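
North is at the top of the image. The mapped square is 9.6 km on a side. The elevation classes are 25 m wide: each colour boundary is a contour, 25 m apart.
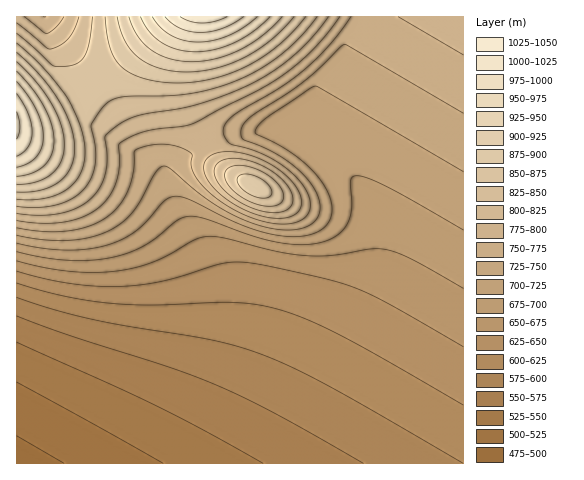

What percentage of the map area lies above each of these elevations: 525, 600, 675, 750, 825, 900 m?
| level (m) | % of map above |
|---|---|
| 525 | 97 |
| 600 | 77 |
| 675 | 54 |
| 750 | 32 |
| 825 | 18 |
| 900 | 7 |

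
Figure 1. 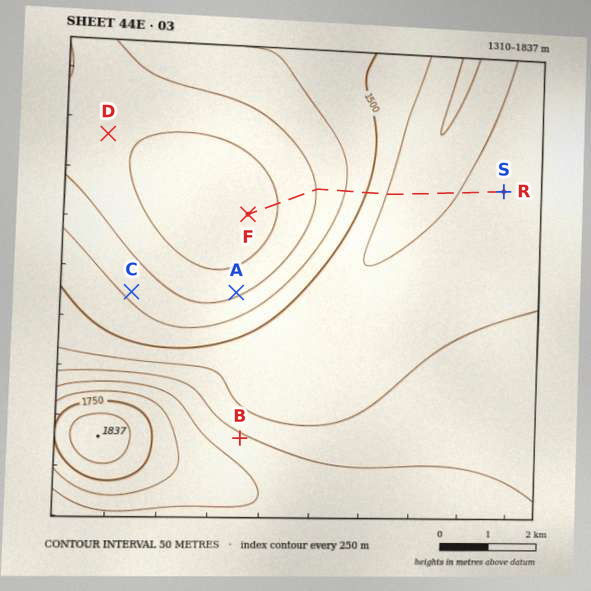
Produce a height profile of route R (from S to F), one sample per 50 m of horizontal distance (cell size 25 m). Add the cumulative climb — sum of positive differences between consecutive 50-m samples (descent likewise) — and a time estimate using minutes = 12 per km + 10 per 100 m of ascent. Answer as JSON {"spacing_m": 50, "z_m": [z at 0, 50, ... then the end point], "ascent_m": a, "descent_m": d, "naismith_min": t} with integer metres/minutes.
{"spacing_m": 50, "z_m": [1536, 1536, 1536, 1536, 1536, 1537, 1537, 1537, 1537, 1538, 1538, 1539, 1540, 1541, 1542, 1543, 1545, 1546, 1548, 1550, 1552, 1555, 1557, 1559, 1562, 1564, 1566, 1569, 1571, 1573, 1575, 1577, 1579, 1580, 1581, 1582, 1582, 1582, 1582, 1581, 1580, 1578, 1575, 1573, 1570, 1566, 1562, 1558, 1553, 1547, 1542, 1536, 1530, 1524, 1518, 1511, 1505, 1499, 1493, 1486, 1480, 1474, 1469, 1463, 1458, 1452, 1447, 1442, 1438, 1433, 1428, 1424, 1420, 1416, 1412, 1408, 1405, 1401, 1398, 1394, 1391, 1388, 1385, 1381, 1378, 1375, 1372, 1369, 1366, 1363, 1360, 1358, 1355, 1352, 1350, 1347, 1345, 1342, 1340, 1338, 1335, 1333, 1331, 1329, 1328, 1326, 1324, 1324], "ascent_m": 46, "descent_m": 259, "naismith_min": 68}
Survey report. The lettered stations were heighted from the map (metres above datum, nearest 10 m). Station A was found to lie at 1390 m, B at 1610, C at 1440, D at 1360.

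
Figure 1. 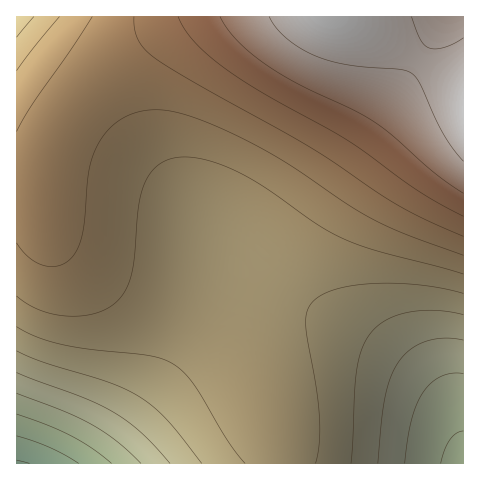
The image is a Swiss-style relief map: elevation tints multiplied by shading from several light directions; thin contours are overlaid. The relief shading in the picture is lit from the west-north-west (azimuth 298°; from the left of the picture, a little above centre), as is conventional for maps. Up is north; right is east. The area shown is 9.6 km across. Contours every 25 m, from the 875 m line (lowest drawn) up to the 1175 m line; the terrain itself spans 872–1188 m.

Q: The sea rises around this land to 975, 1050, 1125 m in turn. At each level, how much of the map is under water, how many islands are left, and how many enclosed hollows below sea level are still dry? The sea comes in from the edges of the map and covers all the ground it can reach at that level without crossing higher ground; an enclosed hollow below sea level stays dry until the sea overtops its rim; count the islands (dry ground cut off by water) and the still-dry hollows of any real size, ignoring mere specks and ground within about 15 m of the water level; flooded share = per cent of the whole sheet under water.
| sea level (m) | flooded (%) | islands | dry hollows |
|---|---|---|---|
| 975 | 9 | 0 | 0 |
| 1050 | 51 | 0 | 0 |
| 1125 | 84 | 0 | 0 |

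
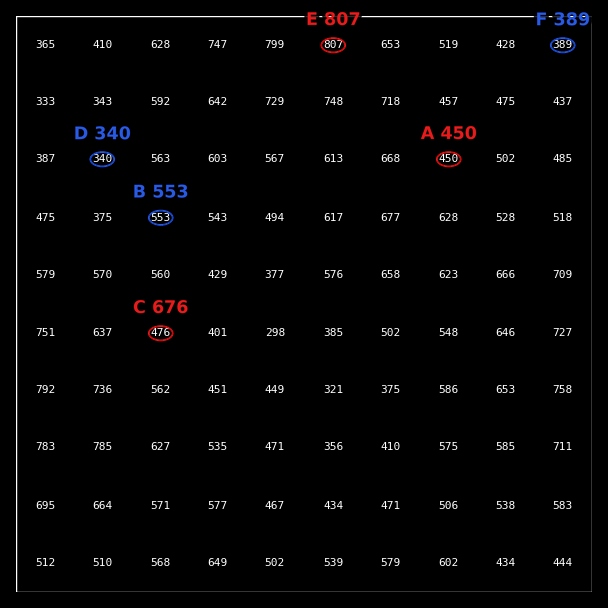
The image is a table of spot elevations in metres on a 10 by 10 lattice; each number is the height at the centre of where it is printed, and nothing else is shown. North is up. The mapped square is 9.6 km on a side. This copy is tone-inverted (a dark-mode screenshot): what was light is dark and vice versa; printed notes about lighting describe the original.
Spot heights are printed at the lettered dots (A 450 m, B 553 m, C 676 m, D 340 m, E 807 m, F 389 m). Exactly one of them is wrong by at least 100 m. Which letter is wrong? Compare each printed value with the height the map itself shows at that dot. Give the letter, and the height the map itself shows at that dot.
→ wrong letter C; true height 476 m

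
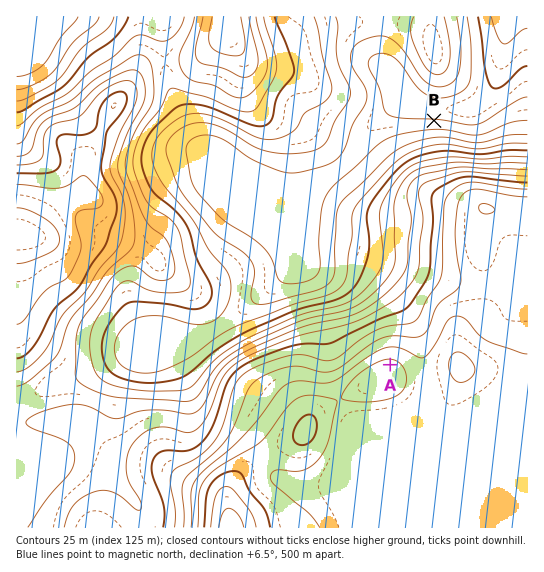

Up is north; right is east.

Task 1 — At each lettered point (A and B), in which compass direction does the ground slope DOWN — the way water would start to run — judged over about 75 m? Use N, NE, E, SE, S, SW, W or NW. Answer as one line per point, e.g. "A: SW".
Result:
A: N
B: N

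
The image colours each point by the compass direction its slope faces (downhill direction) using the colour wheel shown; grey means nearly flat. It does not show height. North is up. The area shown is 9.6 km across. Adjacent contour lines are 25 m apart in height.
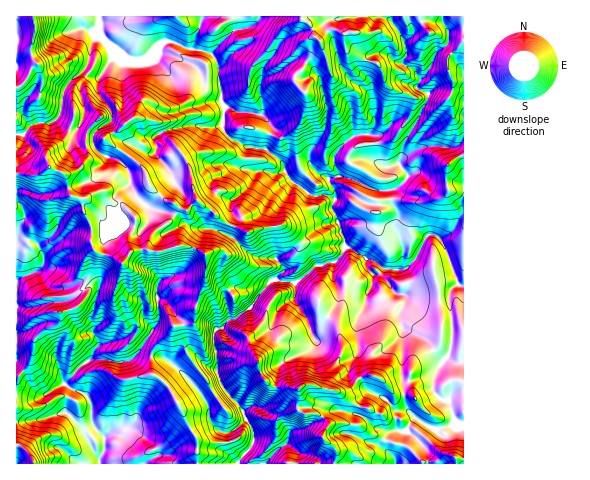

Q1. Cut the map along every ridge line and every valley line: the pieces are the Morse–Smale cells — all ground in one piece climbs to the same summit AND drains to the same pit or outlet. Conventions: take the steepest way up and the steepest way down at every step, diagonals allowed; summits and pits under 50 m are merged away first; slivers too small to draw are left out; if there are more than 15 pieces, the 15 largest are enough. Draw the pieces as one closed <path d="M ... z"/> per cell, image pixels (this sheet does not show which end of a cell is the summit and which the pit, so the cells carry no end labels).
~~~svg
<path d="M390 16l-291 0 0 15 3 8 8 7 20 14 8 2 13-4 7-6 2-6 5-4 7 0 15 7 24 4 8 15 2 34 4 6-2 21 7 9 15 9 22 3 16 14 1 7 9 12 19 13 13-2 8 4 1 3-2 8 3 4 12-5 6-5 15 8 7 1 0 16 13 22 0 7-6 10 2 2 21 0 11-11 10-20 6-4 9 5 7 14 9 30 6 3 1-187-4-4-15-5-8-2-10 5-10-5 3-10-8-10-9-4 4-9-3-13-12-20z"/><path d="M101 37l-7 2-8 29-19 16-4 11-3 18-3 6-7 4-17 1-11 11-6 1 1 38 21 1 11-9 16 8 5 20 12 6 0 8 10 20-1 14 2 4 0 4-8 9 2 20-3 9 11-2 3 3 2-3 0-17 5-19-1-9 13-31 10 15 11 3 5 0 6-7-1-14 20 5 26 15 21 3 19 8 10 11 11 7 21 3 3 3 15-7 6-7-2-7-15-16 4-5 25-13 14 10 10-3-4-5 2-8-1-3-8-4-13 2-19-13-9-12-1-7-7-8-11-7-20-2-18-11-4-7 2-21-4-6 0-13-3-5-14 0-4-11-5-7-28-13-9-1-13 8-15 0z"/><path d="M432 234l-6 4-10 20-11 11-9 1-13-2-5 6-4 1-3-2-11 9-14 2-3 21-5 13 4 36-8 13 0 9-4 10-4 3-14-4-7 0-7 5 0 20 7 4 13 0 11 10-6 14 9 7 5 7-2 12 60 0 8-19 1-13 10-14 21 12 18-4 2-4 9 3 0-139-7-3-9-30-7-14z"/><path d="M347 247l-12 15-19 4-21 17-17-3-7 1-20 27-16 11-7 1-6 9-5 0-3 4-1 8 4 10 0 20 3 11 22 28 12 24 0 7-3 7-10 10-3 6 27 0 21-20 11 9-2 11 39-1 3-11-3-6-11-8 0-4 6-8-1-5-10-7-13 0-5-2-3-7 3-18 12-2 17 4 5-13 0-9 8-13-4-36 5-13 3-21 14-2 11-9-5-8 0-7z"/><path d="M150 207l-2 1 2 10-7 10-16-3-10-15-12 27 0 13-5 19 0 17-9 33 2 15 6 10-8 15 12 0 13 3 15-2 9-9 18-30 1-21 3 0 7 5 11-3 16 3 9-21 1-30 7-4 9 0 6 5 8 1 10 7 11 4 15 0 6-4-2-4-24-4-18-17-10-5-15-5-15-1-22-14z"/><path d="M140 353l-11 8-7 1-31-3-9 6-18 20-19 10-9-2-5-5-9-16-6 5 0 44 18 0 28-8 6 1 16 17 17 33 95 0 1-26-27-49-6-8-13-7 0-18z"/><path d="M98 16l-82 1 1 118 5 0 11-11 17-1 7-4 3-6 3-18 4-11 19-16 8-29 7-3z"/><path d="M49 166l-11 9-22-1 0 29 8 10 0 7-4 5-4 18 12-3 10 5 6 17-7 10 12 15 13 2 14-3 7 3 4-10-2-20 8-9-2-8 1-14-10-20 0-8-12-6-5-20z"/><path d="M159 357l-8 0 0 17 13 7 6 8 27 49 0 25 40 1 17-23-1-11-15-27-14-13-17 13-8-12-23-24z"/><path d="M463 16l-73 1 2 5 12 20 3 13-4 9 13 9 4 5-3 7 2 5 11 3 3-3 6-2 14 4 11 6z"/><path d="M95 286l-11 2 3 5-2 6-9 9-15 4-2 9-14 8-10 10-4 21-8 12 8 16 5 5 9 2 19-10 18-20 9-5 7-13 1-3-6-10 0-9-2-4 8-31z"/><path d="M197 305l-1 1-1 15-6 3-15 1-5 10-15 13-3 8 11 2 14 9 23 24 8 12 18-14-8-18 0-20-4-10 4-12 0-10-6-9z"/><path d="M36 272l-20 9 0 84 6 7 9-12 4-21 10-10 12-6 4-11 15-4 11-14-3-5-8-3-14 3-13-2z"/><path d="M66 413l-25 7-25 3 1 41 83-1-19-36z"/><path d="M312 207l-14 6-15 11 15 17 2 7-6 7-14 8 3 9-7 7 3 2 16 2 21-17 19-4 9-11 1-9-9-27-10 2z"/>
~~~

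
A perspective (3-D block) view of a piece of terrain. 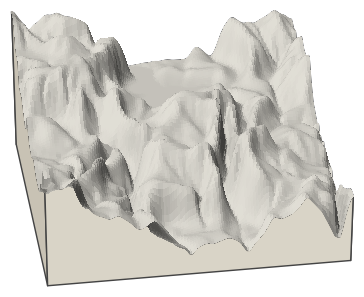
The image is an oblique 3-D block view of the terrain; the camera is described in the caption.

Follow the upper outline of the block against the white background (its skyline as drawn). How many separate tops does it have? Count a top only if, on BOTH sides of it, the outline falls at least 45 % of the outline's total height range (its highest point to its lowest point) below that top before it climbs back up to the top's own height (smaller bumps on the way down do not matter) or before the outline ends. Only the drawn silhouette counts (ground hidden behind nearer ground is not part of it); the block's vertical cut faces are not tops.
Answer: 0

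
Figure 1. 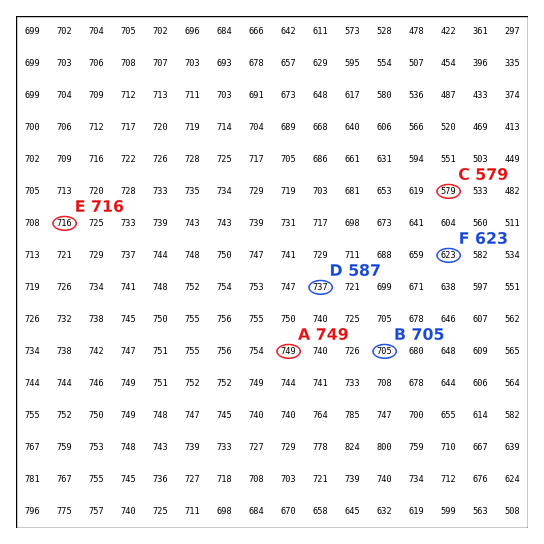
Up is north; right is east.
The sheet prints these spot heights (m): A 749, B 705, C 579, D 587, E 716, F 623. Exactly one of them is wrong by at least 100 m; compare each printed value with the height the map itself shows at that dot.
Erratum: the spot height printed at D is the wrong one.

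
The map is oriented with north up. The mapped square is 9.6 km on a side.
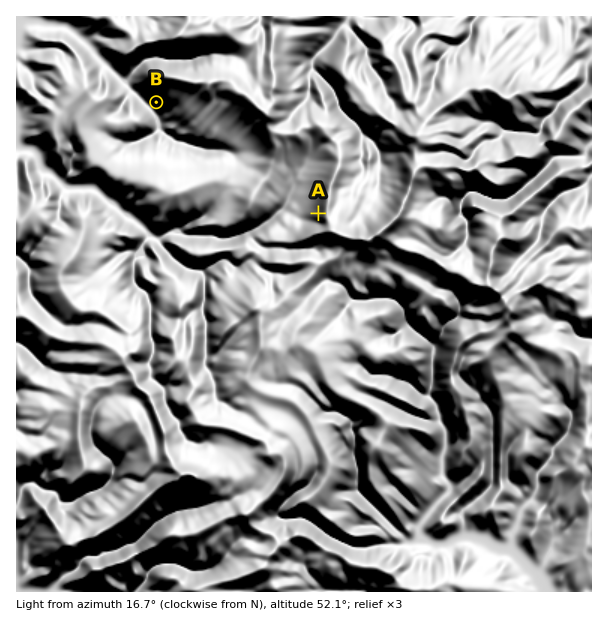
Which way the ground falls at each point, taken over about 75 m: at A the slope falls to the W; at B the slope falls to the SW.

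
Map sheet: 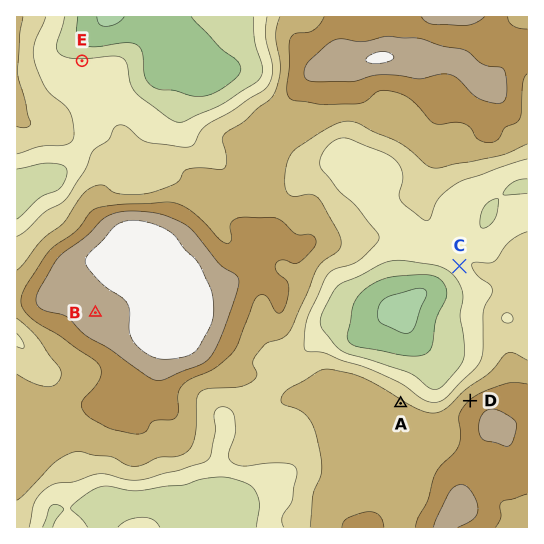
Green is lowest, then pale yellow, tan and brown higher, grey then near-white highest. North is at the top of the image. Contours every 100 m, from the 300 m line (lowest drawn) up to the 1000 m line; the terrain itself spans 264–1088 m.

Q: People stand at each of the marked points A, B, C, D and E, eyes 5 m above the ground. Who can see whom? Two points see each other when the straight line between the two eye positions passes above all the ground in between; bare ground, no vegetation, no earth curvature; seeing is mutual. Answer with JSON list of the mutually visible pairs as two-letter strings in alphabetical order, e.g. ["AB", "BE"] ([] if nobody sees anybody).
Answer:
["AC", "AD", "CD"]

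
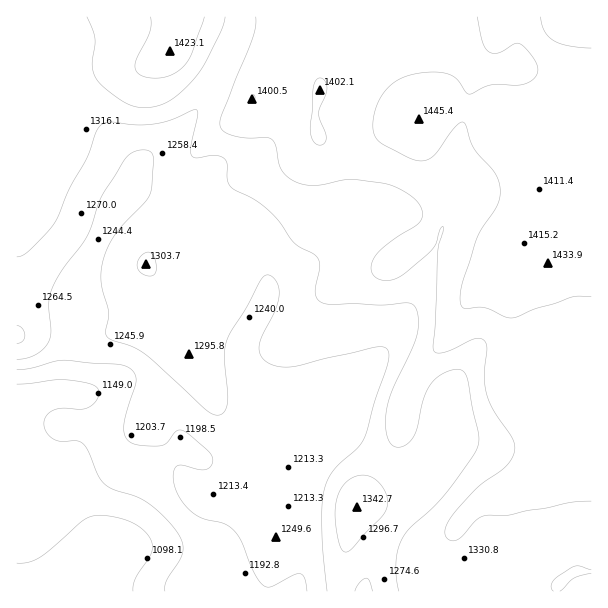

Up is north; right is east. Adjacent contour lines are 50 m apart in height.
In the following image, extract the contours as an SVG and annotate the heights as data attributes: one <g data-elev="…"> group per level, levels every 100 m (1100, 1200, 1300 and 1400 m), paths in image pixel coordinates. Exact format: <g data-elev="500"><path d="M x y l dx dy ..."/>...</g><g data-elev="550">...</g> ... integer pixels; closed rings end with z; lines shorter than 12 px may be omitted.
<g data-elev="1100"><path d="M17 563l12-1 12-5 39-34 8-5 13-3 18 3 12 4 10 6 8 8 3 7-1 11-15 24-3 13"/></g><g data-elev="1200"><path d="M17 370l13-2 33-8 56 4 12 5 4 5 1 7-12 42 0 9 3 8 10 5 21 1 9-3 7-10 5-3 4 1 8 5 18 16 3 4 1 5-3 6-5 3-23-5-6 2-3 7 1 9 4 11 5 9 8 8 7 5 26 7 10 8 8 11 13 33 9 11 8 1 22-12 6-1 5 5 2 12"/></g><g data-elev="1300"><path d="M343 551l4 1 4-3 30-32 6-8 1-9-4-10-7-10-8-4-9-1-9 3-7 7-6 10-3 12 0 15 4 20z"/><path d="M17 343l6-2 2-6-2-6-6-3"/><path d="M144 275l8 1 3-2 1-4-1-12-3-4-3-2-7 3-5 8 1 7z"/><path d="M17 257l6-2 6-4 25-28 16-35 17-30 9-26 5-7 9-3 27 3 19-1 14-4 22-10 5 0 1 6-7 31 1 9 5 2 18-3 9 3 3 6 0 16 4 7 21 11 11 8 16 15 15 22 23 14 2 4 1 6-5 24 3 9 5 3 9 2 22-1 29 1 25-2 5 1 3 4 2 13-1 15-25 54-5 20-1 21 2 9 4 5 4 2 6 0 6-4 5-5 4-10 8-33 4-9 6-7 11-7 10-3 7 2 4 6 12 57-1 12-6 12-26 35-14 15-22 20-8 10-4 11-2 12 0 16 3 14"/></g><g data-elev="1400"><path d="M316 144l7 1 3-7-7-25 7-18 1-9-3-6-4-2-4 2-2 6-4 40 2 12z"/><path d="M250 102l2 2 2-2 1-4-1-3-3 3z"/><path d="M151 17l-1 15-13 25-2 9 2 6 4 3 14 3 9-1 9-3 7-5 6-6 6-10 12-36"/><path d="M477 17l5 23 5 10 4 3 6 0 18-9 6 0 9 9 7 12 1 7-4 6-6 5-7 2-32 0-19 9-5-2-9-14-9-4-19-2-23 5-15 8-10 14-7 20 0 9 2 7 4 6 6 5 26 13 12 2 11-5 21-29 6-5 3 0 10 27 22 27 4 12-1 12-4 10-15 21-4 11-15 48-1 12 3 6 22 0 19 9 8 1 60-21 19 0"/></g>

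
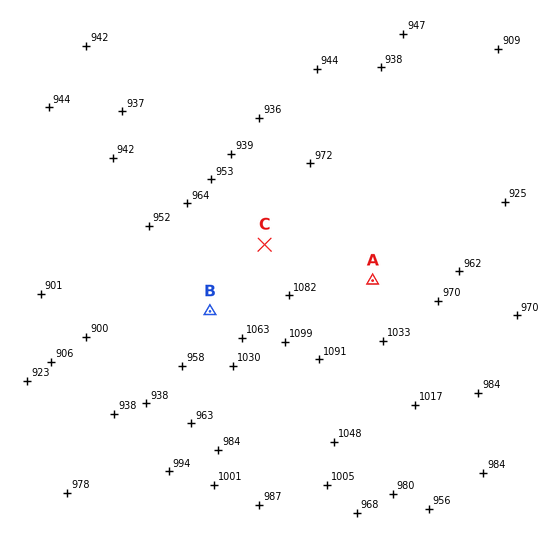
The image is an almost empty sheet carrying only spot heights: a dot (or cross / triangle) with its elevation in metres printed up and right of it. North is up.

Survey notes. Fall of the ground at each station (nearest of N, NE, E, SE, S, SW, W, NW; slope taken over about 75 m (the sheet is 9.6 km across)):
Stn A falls NE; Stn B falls W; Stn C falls N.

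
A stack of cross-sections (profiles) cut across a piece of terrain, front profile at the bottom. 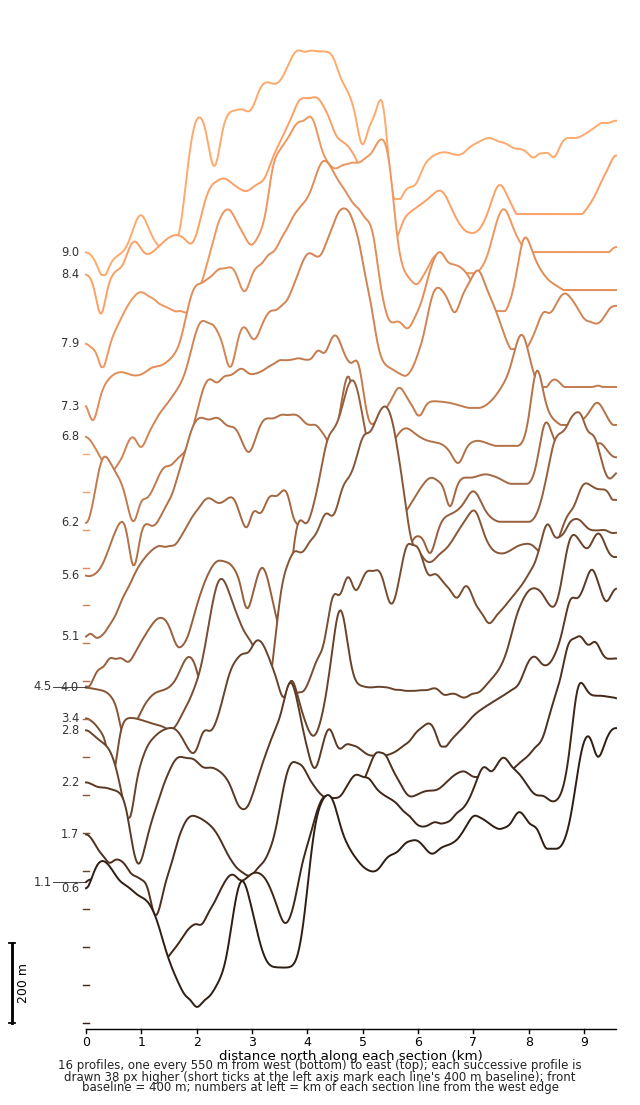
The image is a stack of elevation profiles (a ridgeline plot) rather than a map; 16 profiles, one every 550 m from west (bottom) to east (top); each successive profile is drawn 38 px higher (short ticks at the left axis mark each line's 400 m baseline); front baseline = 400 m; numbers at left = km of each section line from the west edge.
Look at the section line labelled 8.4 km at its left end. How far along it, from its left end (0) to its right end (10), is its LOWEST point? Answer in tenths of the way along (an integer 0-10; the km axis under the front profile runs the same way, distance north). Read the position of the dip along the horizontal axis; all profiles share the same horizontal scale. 0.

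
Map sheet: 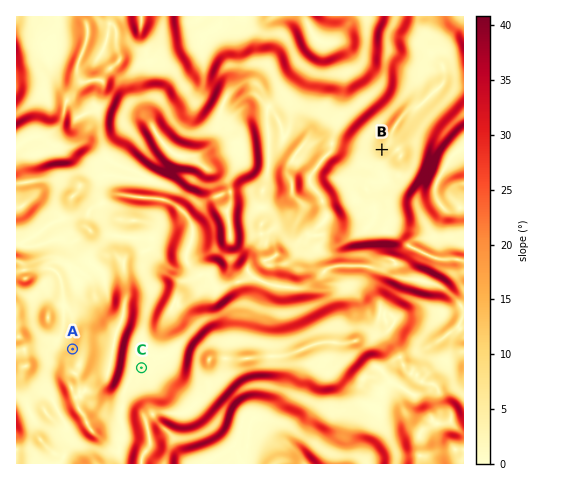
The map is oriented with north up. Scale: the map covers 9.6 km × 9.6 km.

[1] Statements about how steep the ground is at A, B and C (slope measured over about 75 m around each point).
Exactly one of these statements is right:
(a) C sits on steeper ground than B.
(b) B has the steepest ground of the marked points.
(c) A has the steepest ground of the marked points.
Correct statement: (c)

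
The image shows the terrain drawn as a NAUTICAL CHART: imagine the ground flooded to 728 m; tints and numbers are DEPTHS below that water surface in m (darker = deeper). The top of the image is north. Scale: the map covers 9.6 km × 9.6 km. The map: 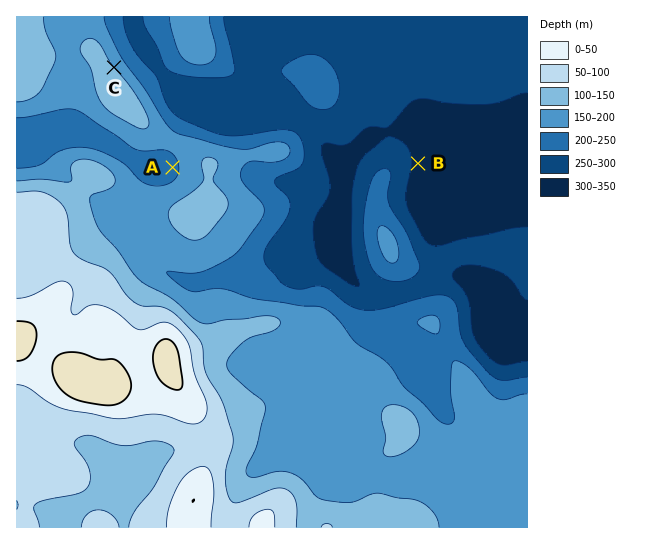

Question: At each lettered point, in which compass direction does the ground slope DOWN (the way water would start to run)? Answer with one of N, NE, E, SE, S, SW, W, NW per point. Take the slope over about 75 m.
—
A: W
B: E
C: NE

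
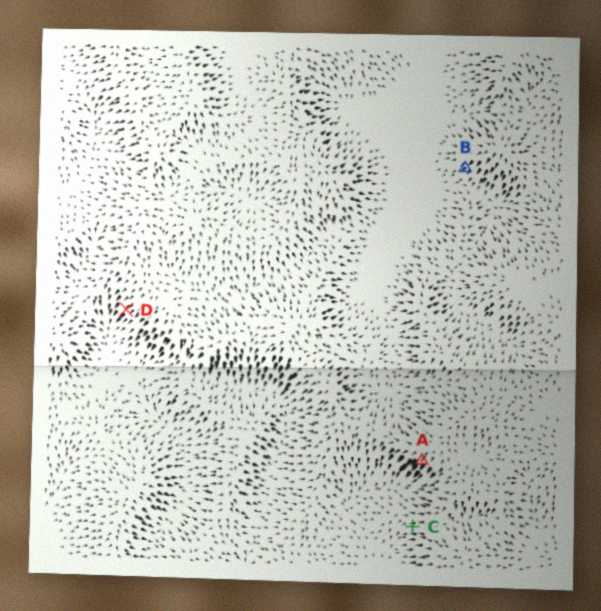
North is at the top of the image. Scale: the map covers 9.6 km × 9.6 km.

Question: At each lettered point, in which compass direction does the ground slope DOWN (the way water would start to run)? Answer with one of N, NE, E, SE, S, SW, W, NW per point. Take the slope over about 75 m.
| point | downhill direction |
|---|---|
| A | SW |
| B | SW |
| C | W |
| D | SW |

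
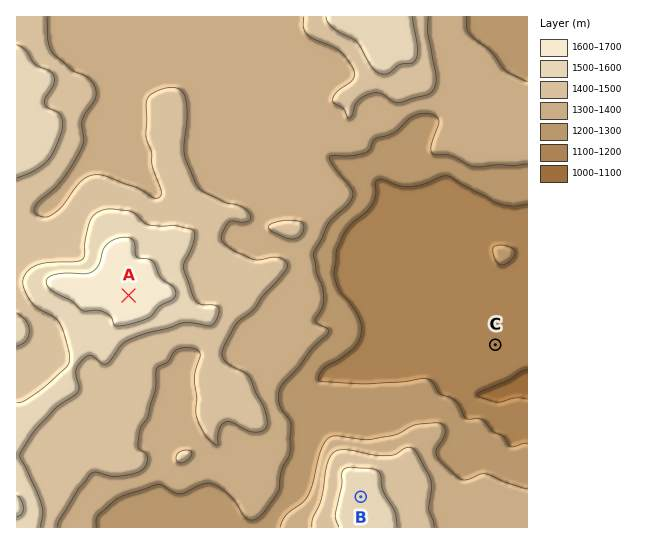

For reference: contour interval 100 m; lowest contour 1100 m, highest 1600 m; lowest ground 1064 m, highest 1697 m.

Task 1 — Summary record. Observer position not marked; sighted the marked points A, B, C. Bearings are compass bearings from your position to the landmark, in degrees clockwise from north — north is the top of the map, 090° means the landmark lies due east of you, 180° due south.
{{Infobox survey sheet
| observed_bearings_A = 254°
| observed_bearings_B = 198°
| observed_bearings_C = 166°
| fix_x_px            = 458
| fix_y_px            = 200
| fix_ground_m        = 1190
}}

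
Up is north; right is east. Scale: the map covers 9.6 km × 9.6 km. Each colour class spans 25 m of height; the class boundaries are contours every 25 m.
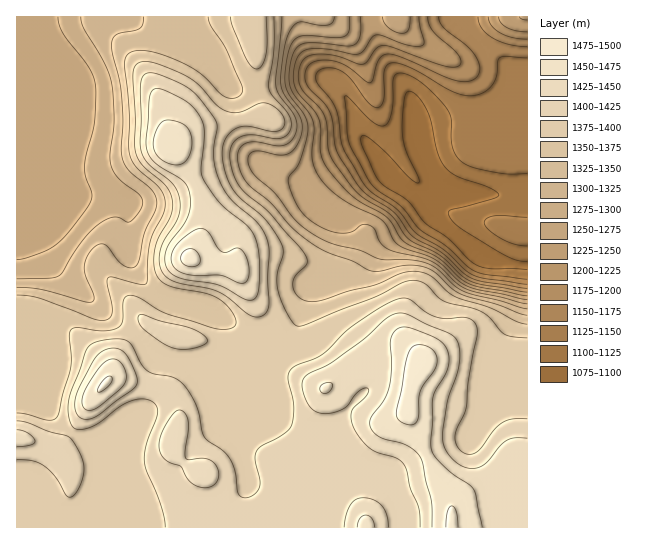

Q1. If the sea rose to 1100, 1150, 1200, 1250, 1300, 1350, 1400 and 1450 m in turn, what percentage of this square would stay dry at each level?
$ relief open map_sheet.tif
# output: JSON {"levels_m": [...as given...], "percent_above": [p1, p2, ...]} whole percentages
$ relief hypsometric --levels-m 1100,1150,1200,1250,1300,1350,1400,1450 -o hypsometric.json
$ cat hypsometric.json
{"levels_m": [1100, 1150, 1200, 1250, 1300, 1350, 1400, 1450], "percent_above": [97, 88, 84, 81, 68, 58, 31, 6]}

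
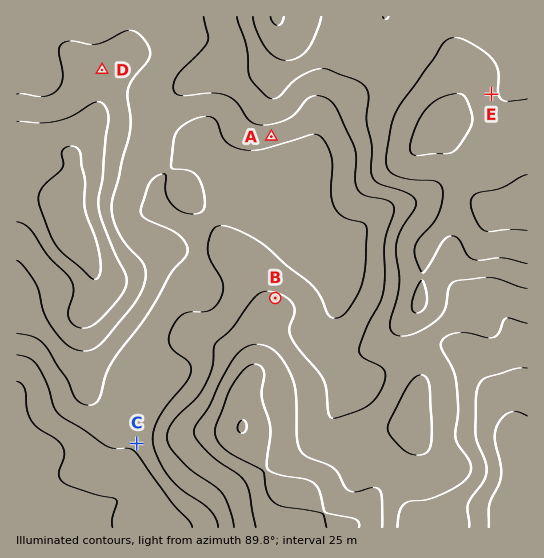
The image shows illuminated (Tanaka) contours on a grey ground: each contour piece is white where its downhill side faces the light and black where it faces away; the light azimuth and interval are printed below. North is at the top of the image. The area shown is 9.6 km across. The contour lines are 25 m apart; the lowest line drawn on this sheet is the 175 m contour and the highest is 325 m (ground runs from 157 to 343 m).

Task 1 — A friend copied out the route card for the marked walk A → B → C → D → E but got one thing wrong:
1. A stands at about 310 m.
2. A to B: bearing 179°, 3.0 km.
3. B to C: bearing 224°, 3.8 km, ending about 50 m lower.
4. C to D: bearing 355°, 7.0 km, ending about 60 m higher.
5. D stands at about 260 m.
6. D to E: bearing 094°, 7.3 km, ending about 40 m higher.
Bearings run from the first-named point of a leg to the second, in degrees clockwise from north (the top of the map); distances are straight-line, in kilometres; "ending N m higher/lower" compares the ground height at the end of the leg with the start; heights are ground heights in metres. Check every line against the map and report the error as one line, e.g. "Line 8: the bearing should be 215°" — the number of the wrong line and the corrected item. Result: Line 1: the height should be about 230 m.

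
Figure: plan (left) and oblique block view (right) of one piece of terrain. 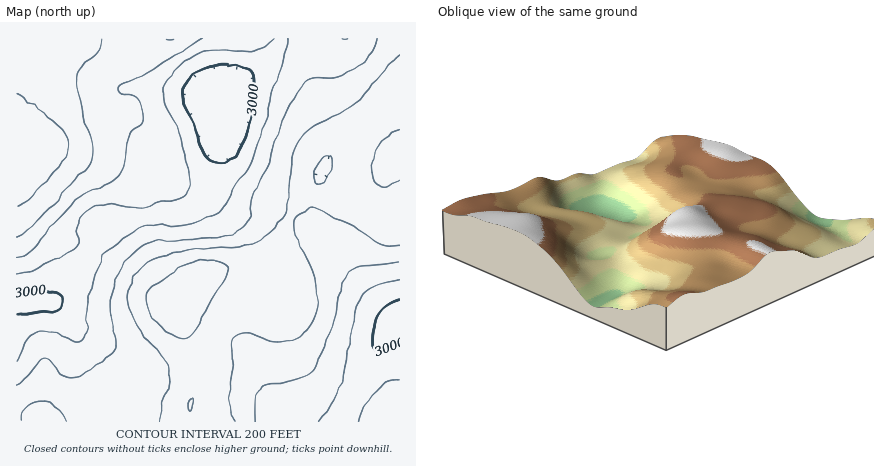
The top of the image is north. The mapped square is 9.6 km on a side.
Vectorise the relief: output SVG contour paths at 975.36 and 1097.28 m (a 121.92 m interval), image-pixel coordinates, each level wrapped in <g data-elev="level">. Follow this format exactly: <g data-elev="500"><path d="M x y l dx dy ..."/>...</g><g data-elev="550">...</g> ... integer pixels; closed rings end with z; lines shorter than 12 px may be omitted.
<g data-elev="975.36"><path d="M319 422l9-14 14-26 13-66 6-18 5-6 8-5 26-8"/><path d="M400 378l-12 4-12 9-12 17-5 14"/><path d="M16 274l20-5 41-21 2-5-3-13 2-8 6-8 8-7 18-3 32 4 38-9 6-3 4-8-1-14-10-42-15-30 0-12 3-8 15-18 18-11 14-3 28 2 10-1 12-5 10-8"/><path d="M287 38l0 8-4 18-11 30-6 26-12 36-6 12-13 20-11 20-9 6-29 11-10 1-24-1-10 2-10 5-20 14-9 10-11 30-6 24 1 22-3 6-4 4-4 0-24-10-8-1-6 1-10 6-12 23"/></g><g data-elev="1097.28"><path d="M67 422l-5-8-6-7-8-4-6-2-10 2-7 5-3 6 0 8"/><path d="M234 422l-4-24 4-34-2-20 2-6 4-4 8-1 26 8 10 0 10-2 8-3 6-5 6-7 4-10 2-12-1-14-9-26-13-28-1-12 2-6 12-7 8-1 40 21 22 14 8 2 14 1"/><path d="M16 238l8-6 29-26 17-22 16-16 5-6 2-10-1-10-9-28-6-28 0-8 3-9 18-19 4-12"/><path d="M318 185l-3-1-1-4 2-12 6-9 8-3 3 6-2 8-7 11z"/><path d="M400 57l-10 5-36 43-14 8-26 13-14 13-5 7-2 10-7 56-6 8-13 14-11 8-14 4-46 4-34 6-16 8-13 14-4 8-1 8 1 10 3 12 10 17 22 23 5 12 0 10-9 44"/></g>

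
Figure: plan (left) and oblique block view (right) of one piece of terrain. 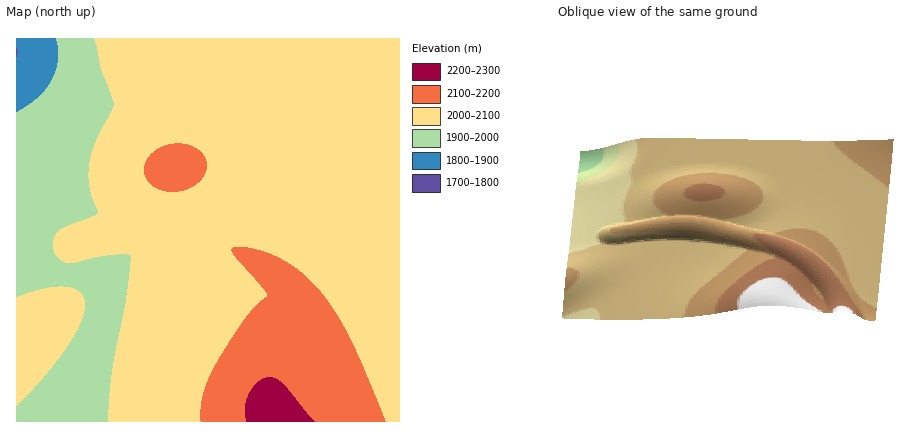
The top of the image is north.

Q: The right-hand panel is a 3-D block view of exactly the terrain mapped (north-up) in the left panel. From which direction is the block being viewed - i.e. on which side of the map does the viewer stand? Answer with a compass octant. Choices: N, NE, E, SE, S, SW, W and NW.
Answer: S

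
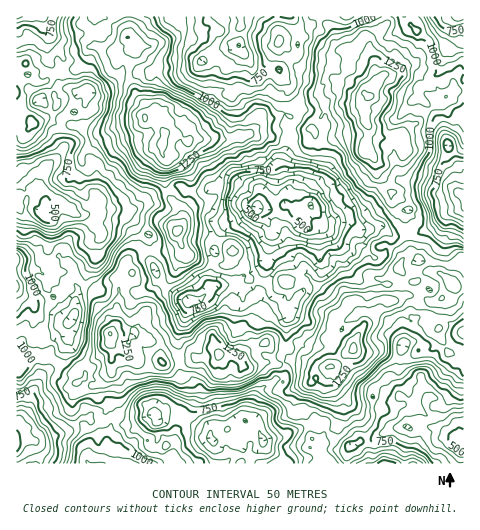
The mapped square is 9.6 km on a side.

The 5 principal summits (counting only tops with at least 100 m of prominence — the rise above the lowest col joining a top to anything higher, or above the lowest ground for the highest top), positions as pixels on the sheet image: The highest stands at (162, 143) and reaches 1478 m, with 1061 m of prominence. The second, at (369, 97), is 1413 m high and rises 451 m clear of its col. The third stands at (354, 349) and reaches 1369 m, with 348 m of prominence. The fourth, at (110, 334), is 1356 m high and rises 307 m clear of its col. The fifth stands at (218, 355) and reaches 1319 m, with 198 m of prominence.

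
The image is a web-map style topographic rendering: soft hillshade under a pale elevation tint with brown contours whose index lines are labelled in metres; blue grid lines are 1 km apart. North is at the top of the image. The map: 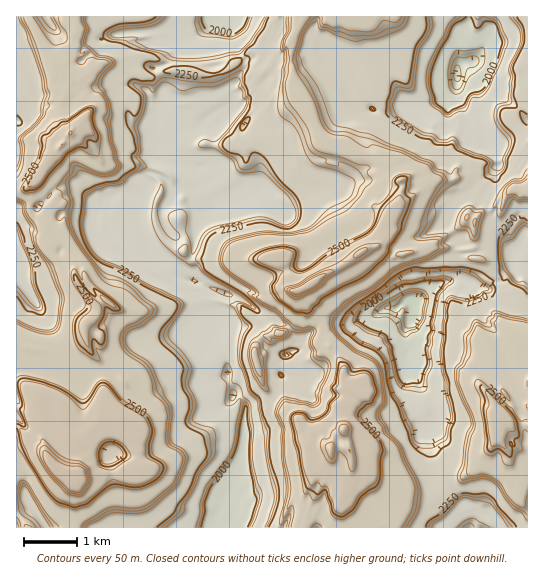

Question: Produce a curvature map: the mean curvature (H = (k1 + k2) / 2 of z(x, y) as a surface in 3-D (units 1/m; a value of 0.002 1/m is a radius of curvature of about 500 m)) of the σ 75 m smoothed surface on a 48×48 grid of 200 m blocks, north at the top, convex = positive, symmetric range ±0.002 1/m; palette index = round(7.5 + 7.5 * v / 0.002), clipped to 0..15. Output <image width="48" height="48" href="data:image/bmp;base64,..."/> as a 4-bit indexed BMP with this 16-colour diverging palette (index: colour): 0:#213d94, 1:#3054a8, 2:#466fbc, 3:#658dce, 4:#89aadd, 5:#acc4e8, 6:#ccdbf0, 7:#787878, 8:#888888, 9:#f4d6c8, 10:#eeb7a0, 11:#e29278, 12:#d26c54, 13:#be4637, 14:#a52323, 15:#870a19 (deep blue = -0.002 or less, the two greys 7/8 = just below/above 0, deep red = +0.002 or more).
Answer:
<image width="48" height="48" href="data:image/bmp;base64,Qk32BAAAAAAAAHYAAAAoAAAAMAAAADAAAAABAAQAAAAAAIAEAAATCwAAEwsAABAAAAAAAAAAlD0hAKhUMAC8b0YAzo1lAN2qiQDoxKwA8NvMAHh4eACIiIgAyNb0AKC37gB4kuIAVGzSADdGvgAjI6UAGQqHANoJmXM1ZpxUtFdzpqW6hlV4irSSa2qklaBqRWt1d0bHmFd0hZuYV/dHiMd9ZYc4eSGWmqR6q8VpVzd1NluWKM0leKlJwiRXzwZqj7pCRVp5eCZ1ZmiJeZq2V6tImZpXzHWI3Oa73ce1pnNzlYhtqYeeR8hXeZNbiVWP3beLuN+JhZVDtYpsdmp9SMN4ZfyndynuQ1gAipWObXwytnprXDxsSmaZgrhVpGnlR4oAm1WWbHmAqFmZf3ptnGdopLbbpKl2eIqrqqckrHiwl1jJZ5ecdZIydpXLgXmIh3iIi8hXdmiwiDfrpvqmZbR1aTbJ1EuHiIiIvWqIM3jAepv1SngGCmV2KUfcoIuIq3ucc21ppYiwWo6EOrqJejeGR6bqQ5usxAz2J6dLZYgGmkUgdbi/lHqVd7jkY/2lNVeziMR6J4lVy2d1Wdm9hCOUa5xGdVM1d3VXirOMV4NF+FeGBfjclBKVnaZ3dnd4h1d4vGasV4dJ9XiFVeWMpFU2tbiHd4iIdahac1m2V3c69FBl6ZqJk2V405mHh4q6dviZBYk0d3c5yIY127dHpJhXxLqHiNpViNhpQ2kld3c1efhyujOGWUhXxn95m0RRqOwlvGiTd3cqoweIiDIErDB4yFVvqZVEtV5+fffpZ3adFGjMOpYSAWFo3KhlNZCElY3mqmu2aIUAu5unc4qGRgA52EqoiyPDqMhqyHQ2hiFnpt3/mXa8hVVAdjBLuzeGrZlpgyZ3U5msgGhb+puIxldkIye7U0ZaiLl2JYhlW5vHaaoCm7ipeoaauqu4JyecesMUeHZcfF2m399SSq7apv7GaKumR0nojVF3iGetOYjrdol3U1rcwlnvZmalNWm4ySWIh2tnRcl3q6m8p0JavEYXdIiJcGioxiaId3l7ZUVomUBTrJc1zFlzWvlZk12Il0aIh4eLZ3ZUREFoSKp0zIaFV/tbZklZ6UR3h3pYd3d3d3OZZUimftajVWRdM7pHpXIkZ1tnd4d3dje4d1OoOJWoRndZ/o/Ecnh5NGiIh3h1U4yHdlNYavWfqHiGmHj3dEv8qHiHd3ZqVsh2VXV5dXnXWXsygmXOZJrImFd3d1JteZd2iIqomspkas5y1GaL1nmzp1d3eX3JiYdZyqqbyVN62TNClqusrKySt1eIeVu4iIdKq8uHNHu1ZVdydzeI3NiEo2iHd2K4iHVrtVVVe7U1Z3dYyGKGOfaEeEd3h3VLl2abpFd3pjWLnJdftIVqY4q0nUeIiIc0t2m8dXd2slemBLlaiXY7h3tlrDVmZWdGt1yrVneItDfCdZqiinZciJcncXRHZnQbl03JV3eIl9iTkIGmioR7iJs1i8rM3dxIlz21Z3eIidaDkKdpinO5h472eVmrupv3iD10d3eIeLeTkUVJrHTZiZVXrMpDNEZrpz1ld3d3eKh3Z3VXXGjYe0OJlCRnibqFyE+jdUVEVotLN5hTaE2xbKZQATV3plMnfDjhRYu7dVq4c2coV58xy0SrzLZHs0ZDenfmbamanXa0tCk4WQ=="/>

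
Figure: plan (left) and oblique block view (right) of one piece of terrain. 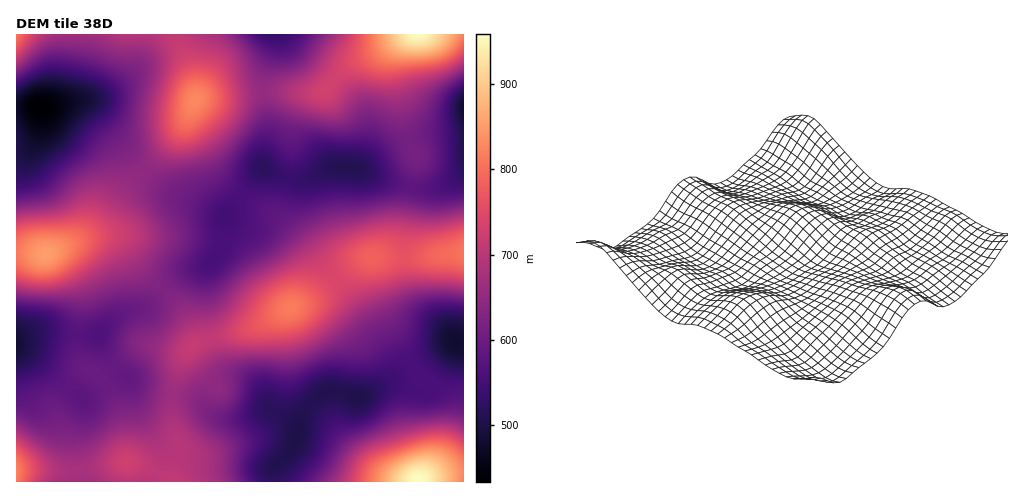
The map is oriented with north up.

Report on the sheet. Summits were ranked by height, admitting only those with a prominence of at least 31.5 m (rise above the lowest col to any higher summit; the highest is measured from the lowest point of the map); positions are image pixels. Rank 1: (46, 254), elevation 852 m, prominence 206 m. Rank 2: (195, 100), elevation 829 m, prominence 174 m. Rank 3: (291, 308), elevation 816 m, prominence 151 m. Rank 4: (126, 462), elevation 728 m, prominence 50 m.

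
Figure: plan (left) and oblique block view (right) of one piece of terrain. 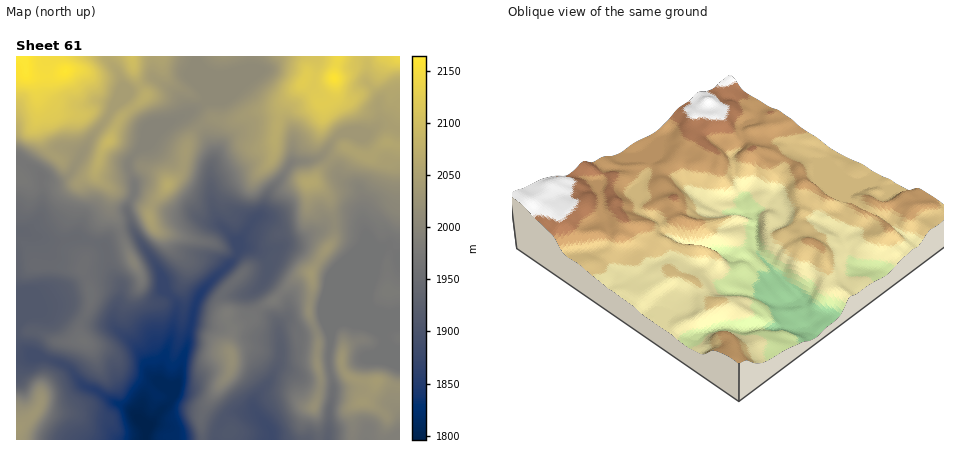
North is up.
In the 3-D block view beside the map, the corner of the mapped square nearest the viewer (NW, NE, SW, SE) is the SW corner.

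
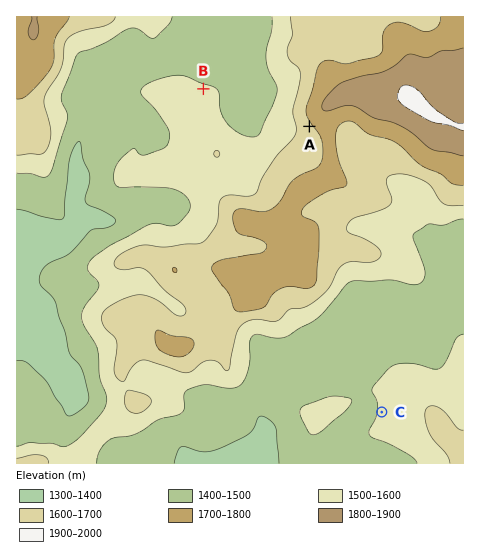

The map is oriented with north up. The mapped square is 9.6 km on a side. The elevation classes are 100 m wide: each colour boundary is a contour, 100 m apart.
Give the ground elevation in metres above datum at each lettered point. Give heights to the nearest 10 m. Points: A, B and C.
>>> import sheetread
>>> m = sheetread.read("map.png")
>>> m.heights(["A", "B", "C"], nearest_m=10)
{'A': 1680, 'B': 1510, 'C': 1510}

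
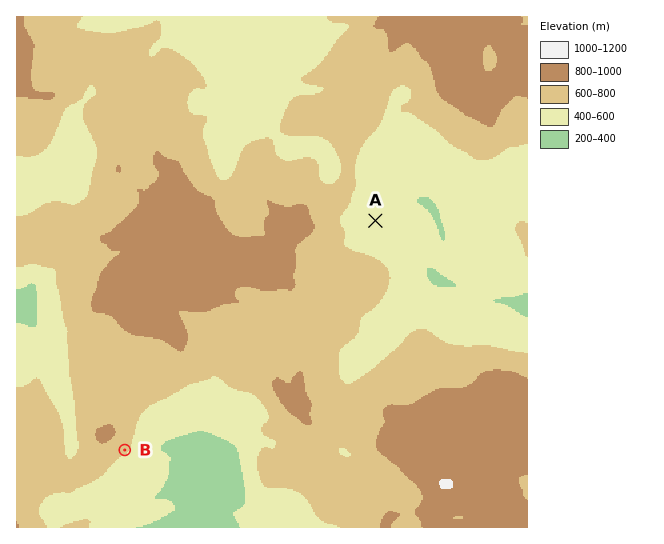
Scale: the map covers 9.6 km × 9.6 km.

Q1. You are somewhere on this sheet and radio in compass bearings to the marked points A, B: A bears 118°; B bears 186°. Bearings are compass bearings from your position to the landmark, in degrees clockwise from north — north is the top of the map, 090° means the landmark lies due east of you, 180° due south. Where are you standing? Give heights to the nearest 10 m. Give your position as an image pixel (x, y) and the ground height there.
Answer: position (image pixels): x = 161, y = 107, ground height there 700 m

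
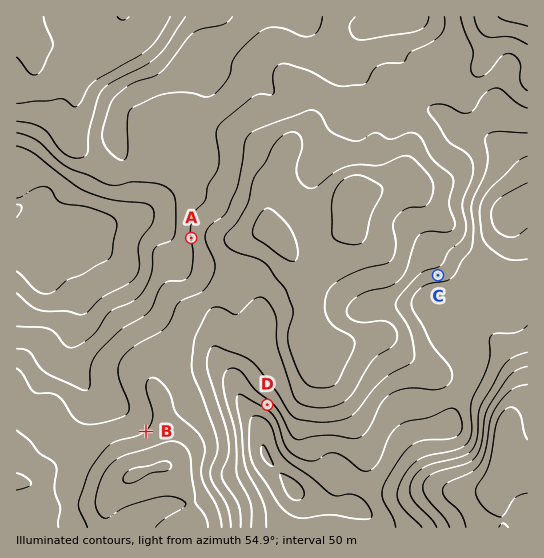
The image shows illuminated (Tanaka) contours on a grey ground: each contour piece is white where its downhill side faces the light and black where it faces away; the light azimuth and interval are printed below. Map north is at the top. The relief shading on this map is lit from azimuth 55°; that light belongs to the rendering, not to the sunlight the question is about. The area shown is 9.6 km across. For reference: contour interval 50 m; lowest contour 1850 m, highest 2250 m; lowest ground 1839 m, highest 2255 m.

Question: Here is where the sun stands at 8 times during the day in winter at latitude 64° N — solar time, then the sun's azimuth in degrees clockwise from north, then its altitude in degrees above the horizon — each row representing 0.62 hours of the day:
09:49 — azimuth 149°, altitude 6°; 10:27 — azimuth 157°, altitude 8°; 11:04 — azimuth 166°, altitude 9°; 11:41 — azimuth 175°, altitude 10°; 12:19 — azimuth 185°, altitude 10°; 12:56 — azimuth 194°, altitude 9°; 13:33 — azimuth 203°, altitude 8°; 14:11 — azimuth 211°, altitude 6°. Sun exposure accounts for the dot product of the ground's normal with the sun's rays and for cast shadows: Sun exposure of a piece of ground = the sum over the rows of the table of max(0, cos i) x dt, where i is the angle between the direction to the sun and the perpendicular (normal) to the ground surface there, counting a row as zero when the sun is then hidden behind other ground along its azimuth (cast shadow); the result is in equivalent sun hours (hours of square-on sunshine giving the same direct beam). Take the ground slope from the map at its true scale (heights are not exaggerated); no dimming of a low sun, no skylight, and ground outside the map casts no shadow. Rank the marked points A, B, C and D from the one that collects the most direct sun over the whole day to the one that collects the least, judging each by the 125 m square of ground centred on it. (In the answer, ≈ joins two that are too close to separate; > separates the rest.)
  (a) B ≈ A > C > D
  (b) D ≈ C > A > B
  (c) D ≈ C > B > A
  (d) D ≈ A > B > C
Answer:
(b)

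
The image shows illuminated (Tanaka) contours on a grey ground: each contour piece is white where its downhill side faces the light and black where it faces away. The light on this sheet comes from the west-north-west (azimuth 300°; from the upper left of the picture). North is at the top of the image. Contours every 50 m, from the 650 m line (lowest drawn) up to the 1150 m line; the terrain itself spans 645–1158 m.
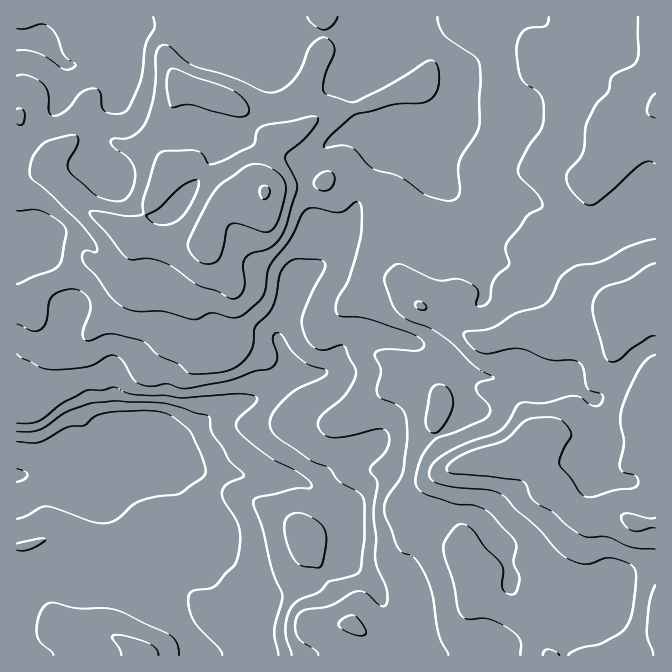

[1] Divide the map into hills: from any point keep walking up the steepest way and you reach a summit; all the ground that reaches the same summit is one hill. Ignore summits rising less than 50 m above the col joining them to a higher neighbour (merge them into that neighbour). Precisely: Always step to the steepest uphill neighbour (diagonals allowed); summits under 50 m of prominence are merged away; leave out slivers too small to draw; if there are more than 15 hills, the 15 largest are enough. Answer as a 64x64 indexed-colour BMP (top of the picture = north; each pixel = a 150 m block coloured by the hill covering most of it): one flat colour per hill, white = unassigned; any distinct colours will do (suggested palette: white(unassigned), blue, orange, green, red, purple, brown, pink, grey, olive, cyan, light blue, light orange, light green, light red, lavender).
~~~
<image width="64" height="64" href="data:image/bmp;base64,Qk12CAAAAAAAAHYAAAAoAAAAQAAAAEAAAAABAAQAAAAAAAAIAAATCwAAEwsAABAAAAAAAAAA////ALR3HwAOf/8ALKAsACgn1gC9Z5QAS1aMAMJ34wB/f38AIr28AM++FwDox64AeLv/AIrfmACWmP8A1bDFAERERERERERERBERERERERERERERERERERERERERERERRERERERERERBERERERERERERERERERERERERERERERFEREREREREREEREREREREREREREREREREREREREREREUREREREREREERERERERERERERERERERERERERERERERRERERERERBERERERERERERERERERERERERERERERERFERERERERBEREREREREREREREREREREREREREREREREURERERERBERERERERERERERERERERERERERERERERERREREERERERERERERERERERERERERERERERERERERERERERERERERERERERERERERERERERERERERERERERERERERERERERERERERERERERERERERERERERERERERERERERERERERERERERERERERERERERERERERERERERERERERERERERERERERERERERERERERERERERERERERERERERERERERERERERERERERERERERERERERERERERERERERERERERERERERERERERERERERERERERERERERERERERERERERERERERERERERERERERERERERERERERERERERERERERERERERERERERERERERERERERERERERERERERERERERERERERERERERERERERERERERERERERERERERERERERERERERERERERERERERERERERERERERERERERERERERESIRERERERERERERERERERERERERERERERERERERERESIiIiEREREREREREREREREREREREREREREREREREREREiIiIhERERERERERERERERERERERERERERERERERERESIiIiIRERERERERERERERERERERERERERERERERERERIiIiIhEREREREREREREREREREREREREREREREREREREiIiIiIRERERERERERERERERERERERERERERERERERESIiIiIhERERERERERERERERERERERERERERERERERESIiIiIiERERERERERERERERERERERERERERERERERERIiIiIiIRERERERERERERERERERERERERERERERERIiIiIiIiIiEREREREREREREREREREREREREREREREREiIiIiIiIiIRERERERERERERERERERERERERERERERERIiIiIiIiIiERERERERERERERERERERERERERERERERESIiIiIiIiIhEREREREREREREREREREREREREREREREREiIiIiIiIiIRERERERERERERERERERERERERERERERERIiIiIiIiIiEREiEREREREREREREREREREREREREREREiIiIiIiIiIiIiIhERERERERERERERERERERERERERESIiIiIiIiIiIiIiEREREREREREREREREREREREREREREiIiIiIiIiIiIiIRERERERERERERERERERERERERERESIiIiIiIiIiIiIiERERERERERERERERERERERERERERIiIiIiIiIiIiIiIRERERERERERERERERERERERERERESIiIiIiIiIiIiIiIREREREREREREREREREREREREREREiIiIiIiIiIiIiIiERERERERERERERERERERERERERESIiIiIiIiIiIiIiIhEREREREREREREREREREREiERESIiIiIiIiIiIiIiIiERERERERERERERERERERESIiIiIiIiIiIiIiIiIiIiIhERERERERERERERETMRERIiIiIiIiIiIiIiIiIiIiIiEREREREREREREREzMzMzMiIiIiIiIiIiIiIiIiIiIiIhERERERERERERMzMzMzMyIiIiIiIiIiIiIiIiIiIiIiERERERETMzETMzMzMzMzIiIiIiIiIiIiIiIiIiIiIiIhERERETMzMzMzMzMzMzMiIiIiIiIiIiIiIiIiIiIiIiEREREzMzMzMzMzMzMzMyIiIiIiIiIiIiIiIiIiIiIiIhEREzMzMzMzMzMzMzMzIiIiIiIiIiIiIiIiIiIiIiIiEREzMzMzMzMzMzMzMzMiIiIiIiIiIiIiIiIiIiIiIiIhETMzMzMzMzMzMzMzMxIiIiIiIiIiIiIiIiIiIiIiIiEREzMzMzMzMzMzMzMzESIiIiIiIiIiIiIiIiIiIiIhEREREzMzMzMzMzMzMzMREiIiIiIiIiIiIiIiIiIiIhERERERMzMzMzMzMzMzMxERIiIiIiIiIiIiIiIiIiIiEREREREzMzMzMzMzMzMzEREiIiIiIiIiIiIiIiIiIiIRERERETMzMzMzMzMzMzMRERIiIiIiIiIiIiIiIiIiIhERERERMzMzMzMzMzMzMxEREiIiIiIiIiIiIiIiIiIiEREREREzMzMzMzMzMzMzERESIiIiIiIiIiIiIiIiIiIhERERETMzMzMzMzMzMzMRERESIiIiIiIiIiIiIiIiIiIhERERETMzMzMzMzMzMxERERESIiIiIiIiIiIiIiIiIiIREREREzMzMzMzMzMzEREREREiIiIiERERESIiIiIiIiERERERMzMzMzMzMzMRERERERIiIRERERERERERESIiIREREREzMzMzMzMzMxERERERERERERERERERERERERERERERERMzMzMzMzMz"/>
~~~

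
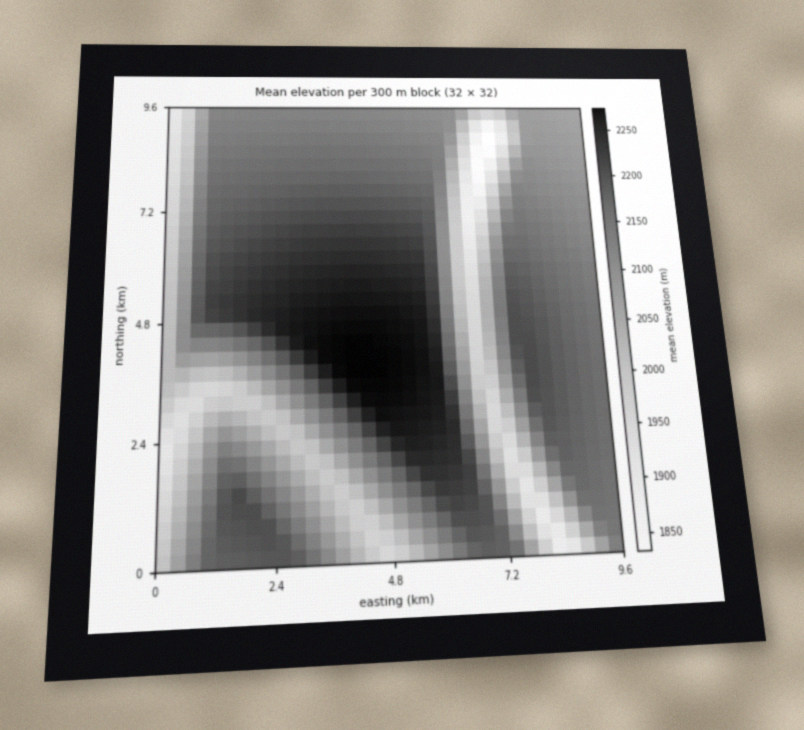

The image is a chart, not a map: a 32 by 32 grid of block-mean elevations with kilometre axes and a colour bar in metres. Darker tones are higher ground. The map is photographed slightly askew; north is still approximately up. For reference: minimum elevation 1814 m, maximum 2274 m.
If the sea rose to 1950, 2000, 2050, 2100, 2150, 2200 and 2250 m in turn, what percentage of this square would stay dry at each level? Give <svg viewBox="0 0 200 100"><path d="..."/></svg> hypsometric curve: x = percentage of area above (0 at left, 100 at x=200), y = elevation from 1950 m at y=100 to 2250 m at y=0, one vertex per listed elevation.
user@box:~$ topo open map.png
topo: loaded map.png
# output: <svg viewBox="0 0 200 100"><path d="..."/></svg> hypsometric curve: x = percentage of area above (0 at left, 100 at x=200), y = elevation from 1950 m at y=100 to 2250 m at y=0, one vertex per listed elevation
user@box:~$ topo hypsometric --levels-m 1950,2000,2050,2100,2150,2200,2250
<svg viewBox="0 0 200 100"><path d="M187 100l-18-17-17-16-22-17-44-17-46-16-24-17"/></svg>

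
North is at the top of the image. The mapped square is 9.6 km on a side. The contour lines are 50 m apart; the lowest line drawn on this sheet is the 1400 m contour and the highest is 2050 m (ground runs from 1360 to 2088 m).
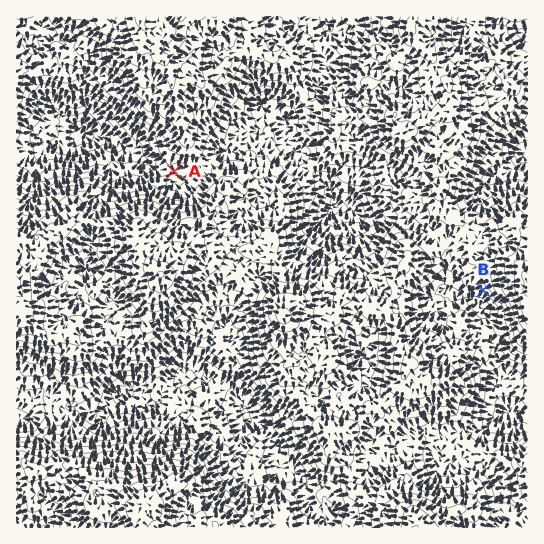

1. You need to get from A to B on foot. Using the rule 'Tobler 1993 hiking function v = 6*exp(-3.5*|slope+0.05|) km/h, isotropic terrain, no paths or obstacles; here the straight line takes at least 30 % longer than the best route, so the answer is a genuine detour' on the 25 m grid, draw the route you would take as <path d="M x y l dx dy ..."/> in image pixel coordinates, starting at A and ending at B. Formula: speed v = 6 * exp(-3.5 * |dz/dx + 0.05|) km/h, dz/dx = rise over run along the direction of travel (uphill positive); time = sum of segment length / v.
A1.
<path d="M174 171l3-4 5-2 21 0 3-2 12 0 5 3 23 0 5-3 3 0 5-2 7 0 5 2 10 0 8 6 4 0 5 2 12 0 3-1 9 0 3 1 6 0 3 2 8 8 13 6 4 0 6 3 2 3 2 2 6 7 22 11 21 21 3 1 16 16 10 6 3 5 1 1 3 2 3 2 5 3 7 7 5 2 4 4 3 6 2 1"/>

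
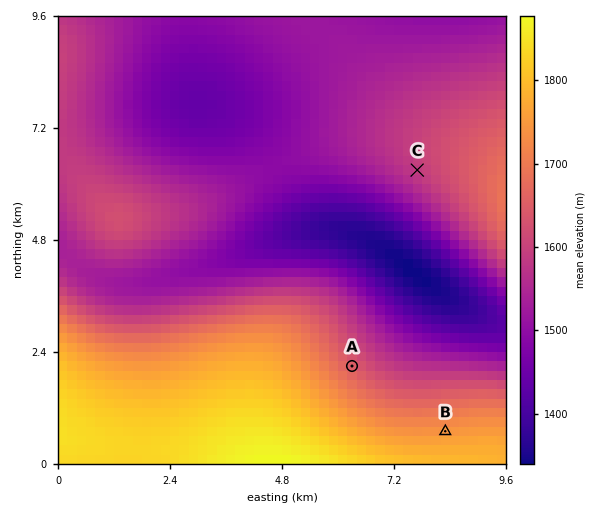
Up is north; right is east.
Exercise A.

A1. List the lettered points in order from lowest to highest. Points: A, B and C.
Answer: C A B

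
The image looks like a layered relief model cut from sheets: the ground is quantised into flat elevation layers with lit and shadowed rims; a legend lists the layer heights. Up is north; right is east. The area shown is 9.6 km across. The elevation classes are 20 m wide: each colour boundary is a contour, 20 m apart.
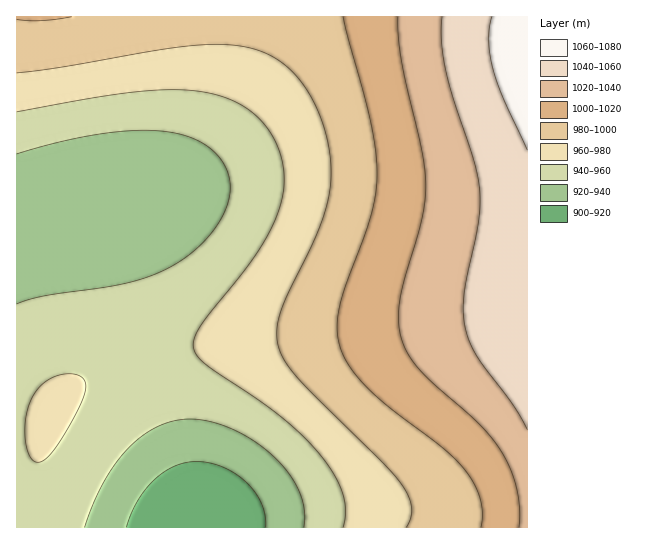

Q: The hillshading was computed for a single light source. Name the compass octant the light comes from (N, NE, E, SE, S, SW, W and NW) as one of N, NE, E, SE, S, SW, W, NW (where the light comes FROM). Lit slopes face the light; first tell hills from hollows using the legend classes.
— E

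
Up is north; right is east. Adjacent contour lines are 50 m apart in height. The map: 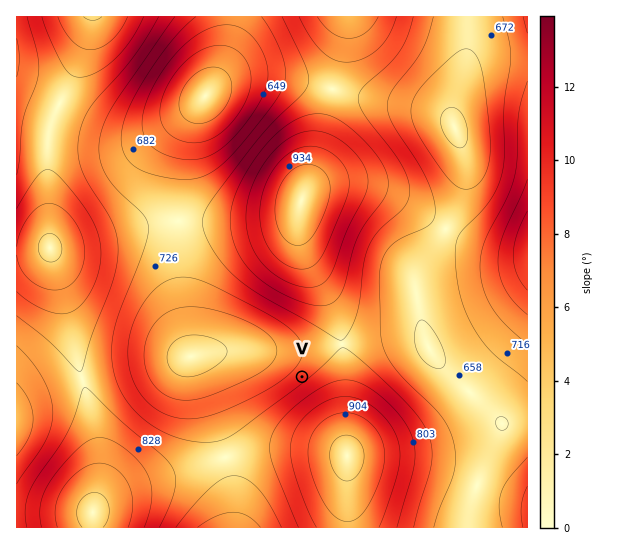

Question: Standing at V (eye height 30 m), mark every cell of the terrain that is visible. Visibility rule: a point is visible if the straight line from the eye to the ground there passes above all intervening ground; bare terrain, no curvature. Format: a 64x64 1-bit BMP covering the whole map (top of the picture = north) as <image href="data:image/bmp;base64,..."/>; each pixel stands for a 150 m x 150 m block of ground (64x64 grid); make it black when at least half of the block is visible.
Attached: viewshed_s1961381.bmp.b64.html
<image width="64" height="64" href="data:image/bmp;base64,Qk0+AgAAAAAAAD4AAAAoAAAAQAAAAEAAAAABAAEAAAAAAAACAAATCwAAEwsAAAIAAAAAAAAA////AAAAAAAAH+AAAAAAAAAf8AAAAAAAAB/4AAAAAAAAP/wAAAAAAAA//AAAAAAAAD/+AAAAAAAAP/8AAAAAAAA//4AAAAAAAD//wAAAAAAAP//AAAAAAAA//+AAAAAAAD//8AAAAAAAP//8AAAAAAA///8+AAAAAD////8AAAAAf////wAAAAB/////AAAAAH////8AAAAA/////wAAAAD/////AAAAAP////8AAAAA/////4AAAAH/////gAAAAf////+AAAAD/////8AAAAP/////wAAAB/////+AAAAH/////4AABwf/////gAAfD/////8AAD8P/////wAAfw/////+AAD/D/////4AAP8H/////AAA/wf//4H8AAD/B///AHgAAP8D//4AAAAAfwP//AAAAAB/A//4AAAAAD8D/4AAAAAAHwP8AAAAAAAfA/gAAAAAAA8D8AAAAAAADwPwAAAAAAAHB+AAAAAAAAcH4AAAAAAAAwfgAAAAAAADD+AAAAAAAAMP4AAAAAAAAwfwAAAAAAADB/AAAAAAAAMH8AAAAAAAAQfwAAAAAAABA/gAAAAAAAED+AAAAAAAAAP4AAAAAAAAA/gAAAAAAAAB+AAAAAAAAAH4AAAAAAAAAfwAAAAAAAAB/AAAAAAAAAH8AAAAAAAAAfwAAAAAAAAA/AAAAAAAAA=="/>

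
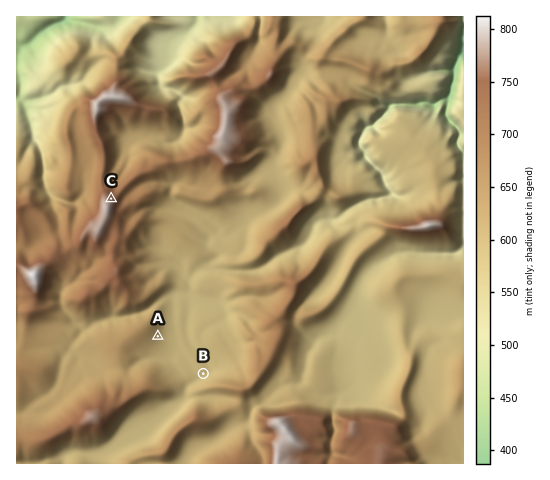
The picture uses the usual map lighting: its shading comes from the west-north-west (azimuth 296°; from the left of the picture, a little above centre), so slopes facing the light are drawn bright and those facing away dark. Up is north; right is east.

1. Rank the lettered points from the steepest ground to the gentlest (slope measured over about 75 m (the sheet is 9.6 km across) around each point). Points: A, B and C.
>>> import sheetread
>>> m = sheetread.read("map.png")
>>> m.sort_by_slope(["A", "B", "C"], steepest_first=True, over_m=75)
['C', 'A', 'B']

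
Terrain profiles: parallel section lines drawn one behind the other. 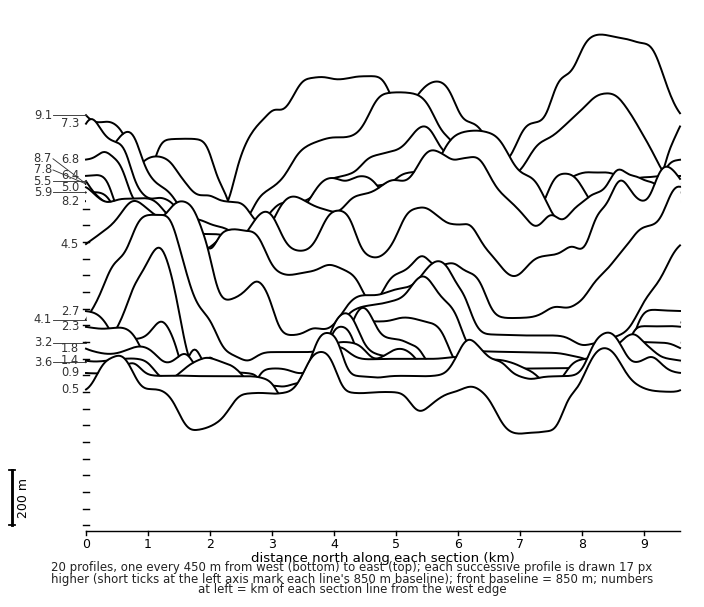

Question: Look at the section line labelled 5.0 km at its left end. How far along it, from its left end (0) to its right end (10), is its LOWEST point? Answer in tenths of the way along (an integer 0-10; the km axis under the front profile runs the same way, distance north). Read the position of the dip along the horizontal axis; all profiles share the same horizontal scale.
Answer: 7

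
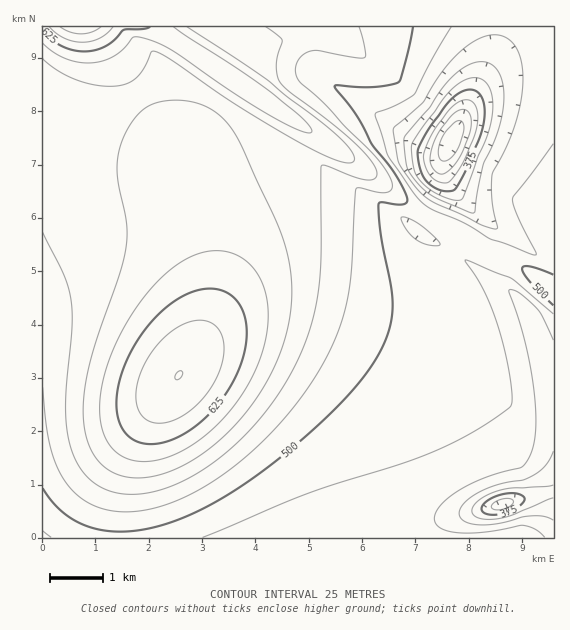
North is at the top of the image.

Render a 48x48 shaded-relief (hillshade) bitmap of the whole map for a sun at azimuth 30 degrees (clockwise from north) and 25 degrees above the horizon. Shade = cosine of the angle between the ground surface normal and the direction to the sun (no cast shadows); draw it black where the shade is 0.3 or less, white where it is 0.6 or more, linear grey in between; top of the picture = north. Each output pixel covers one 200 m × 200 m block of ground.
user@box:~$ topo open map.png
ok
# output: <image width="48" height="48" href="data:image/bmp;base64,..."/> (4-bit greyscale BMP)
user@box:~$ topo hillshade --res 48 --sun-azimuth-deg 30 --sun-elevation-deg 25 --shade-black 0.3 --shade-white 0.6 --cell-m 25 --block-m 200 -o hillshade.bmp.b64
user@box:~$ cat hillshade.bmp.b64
<image width="48" height="48" href="data:image/bmp;base64,Qk32BAAAAAAAAHYAAAAoAAAAMAAAADAAAAABAAQAAAAAAIAEAAATCwAAEwsAABAAAAAAAAAAAAAAABEREQAiIiIAMzMzAERERABVVVUAZmZmAHd3dwCIiIgAmZmZAKqqqgC7u7sAzMzMAN3d3QDu7u4A////AERERERERERVVVVVZmZmZmZmZ3iazdy7qUREMzNERERVVVVVZmZmZmZmZ3iaze3LqURDMzMzRERFVVVVVmZmZmZmZmd4m8u6qUQzMzMzNERFVVVVVmZmZmZmZmZVVDNGd0QzMzMzM0REVVVVVWZmZmZmZmVUMQACRUQzMzMzM0REVVVVVWZmZmZmZmVVQyESRURDMzMzMzRERVVVVWZmZmZmZmZVVUREVURDMzMzMzRERVVVVWZmZmZmZmZmVVVWZkREMzMzM0RERVVVVWZmZmZmZmZmZmZnd0REQzMzNEREVVVVVmZmZmZmZmZmZmZnd0RERERERERFVVVVZmZmZmZmZmZmZmZ3d0REREREREVVVVVWZmZmZmZmZmZmZmZ3h1VURERFVVVVVWZmZmZmZmZmZmZmZmZ4iFVVVVVVVVVmZmZmZmZmZmZmZmZmZmZ4h1VVVVVVVmZmZmZmZmZmZmZmZmZmZmeIh1VVVVVWZmZmZmZmZmZmZmZmZmZmZmeIh1VVVVZmZnd3d3d3ZmZmZmZmZmZmZmeIdlVVVWZmZ3d3d3d3d2ZmZmZmZmZmZniIdVVVVmZmd3d3d3d3d3ZmZmZmZmZmZniIZFVVVmZmd3eIiId3d3d2ZmZmZmZmZoiHVFVVVmZmd3eIiIiHd3d3ZmZmZmZmZ4iHQlVVZmZmd3eIiIiHd3d3d3d3ZmZmaIiEAFVVZmZmd3eIiIiId3d3d3d3d2ZmeIhQAFVVVmZmd3eIiIiId3d3d3d3d3dniHQAJVVVVmZmZ3d4iIiId3d3d3d3d3d3hkIUeVVVVmZmZ3d3eIiHd3d3d3d3d3d3UzRYqVVVZmZmZnd3d3d3d3d3d3d3d3dkNXeZhlVVZmZmZnd3d3d3d3d3d3eIiGQ0eaqWVlVVZmZmZmd3d3d3d3d3d3eIhkRpvKdUZlVWZmZmZmZ3d3d3d3d3d3iHU1i92mRFZlZmZmZmZmZnd3d3d3d3d3dkR73+pURWZmZmZmZmZmZmd3d3d3d3d2Q0jf/6VERmZmZmZmZmZmZmZ3d3d3d3dTJJ7/+mVEVmZmZmZmZmZmZmZ3d3d3d2MSWu//yGVFZmZmZmZmZmZmZmZnd3d3ZSE3vv/tuGRGZmZmZmZmZmZmZmZnd3d2MSSM7ty6mFRWZmZmZmZmZmZmZmZnd3ZSE2re26mIh1RVZmZmZmZmZmZmZmZnd2MRSL7sqYdmZURFVmZmZmZmZmZmZmZ3ZSE2ne2pmGVVRDM0VmZmZmZmZmZmZmdmMRSL7sqZdVVEQyEkVWZmZmZmZmZmZnZSE2ne2pmGVERVQxEjRWZlVVVWZmZmdmMRR77sqZdUREVmUxEjRVZlREVVZmZnZSEmm9ypmGVERFZmVCIjRVZkMzRFVmZmMRR6zKmIdUREVmdmVDMzRVZiIiI0VmZSElm8uHd2VERFZ3dmZUM0RVZhABE0VlMRR6zJd3dlREVmd3dmZVRERVZgAAEkVCEmm8uHd3dlVVZ3d3dmZlVVVVZgAAE0QgJpvbh3d3dlVmd3d3dmZlVVVVZg=="/>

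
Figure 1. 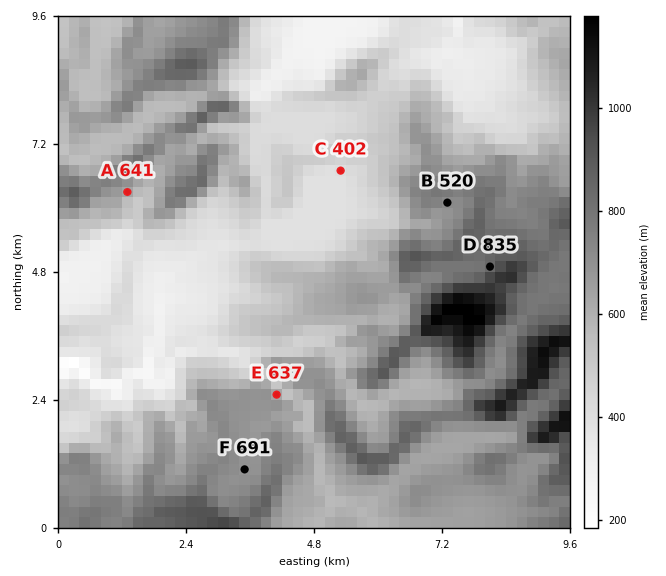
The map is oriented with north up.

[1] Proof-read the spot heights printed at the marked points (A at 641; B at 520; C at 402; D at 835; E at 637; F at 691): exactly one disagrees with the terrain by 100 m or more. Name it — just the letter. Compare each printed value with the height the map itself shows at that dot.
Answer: B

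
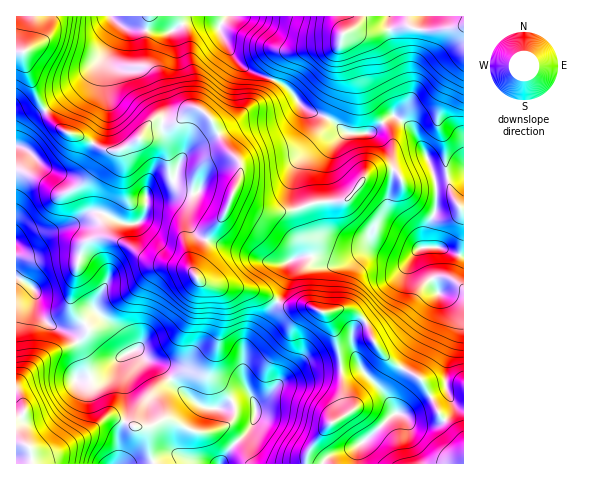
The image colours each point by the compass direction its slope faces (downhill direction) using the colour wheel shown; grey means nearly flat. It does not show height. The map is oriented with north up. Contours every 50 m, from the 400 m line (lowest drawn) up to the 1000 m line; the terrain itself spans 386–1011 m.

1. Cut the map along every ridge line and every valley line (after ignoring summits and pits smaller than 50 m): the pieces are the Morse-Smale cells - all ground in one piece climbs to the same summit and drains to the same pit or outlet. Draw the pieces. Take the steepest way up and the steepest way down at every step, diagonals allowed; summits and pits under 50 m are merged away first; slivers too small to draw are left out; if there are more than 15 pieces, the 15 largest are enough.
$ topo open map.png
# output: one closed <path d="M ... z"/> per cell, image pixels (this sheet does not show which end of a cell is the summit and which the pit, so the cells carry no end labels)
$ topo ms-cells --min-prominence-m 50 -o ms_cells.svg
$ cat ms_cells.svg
<path d="M207 20l-18 1-20 11-42-3-7-4-1 11-9 19 2 6 8 7 12 2 12-3 10 8 10 28 0 19 12 0 17-14 6 0 13 12 13 26 15 16 0 14-8 19 2 3 32 14 17 0 16-4-4-18 0-16 3-10 24-22 24-10-19-14-23-10-14-18-10-8-38-16-12-16-11-24z"/><path d="M110 238l-14 0-12 6-12 44 0 19 16 21-1 5-9 9 9 19 5 5 11 0 34-16 9 9 13 6 12 14 21-11 25-25 6-27 0-18-3-6-6-5-13-5-15-14-39-9-20-14z"/><path d="M463 16l-102 0-2 6-8 8-8 4 0 6 5 6 8 13 8 31 7 18 11 14 13-6 19 15 21 47 29-6z"/><path d="M421 248l-16 13-9 0-27-9-7 1-22 10-11-1-14-6-18 2-9 5 0 17-11 21 8 4 22 0 16 7 16-3 14 1 13 12 13 27 12 12 27 15 5 6 7 14 3 0 13-8 0-24 10-27 2-15-6-17-14-12-8-16z"/><path d="M395 116l-6 2-7 5 6 7 5 11-1 21-22 9-24 29-27 2-18 5 5 21 17 25 14 6 14-3 11-4 10 0 25 9 8 0 13-12 6-2 15 0 24 9 1-83-29 5-21-47z"/><path d="M360 16l-132 0-9 12 11 22 12 16 42 19 20 23 23 10 20 15 14 1 9-1 12-10-15-22-11-42-8-13-5-6 0-6 8-4 8-8z"/><path d="M77 342l-38 19-16 16-7 11 0 54 11 3 7 10 14 0 16-7 25-16 19-15 16 4 10 6 16 0 8-6-7-17 0-7 19-18-11-14-13-6-12-9-24 14-18 2-5-5z"/><path d="M120 149l-12 1-20 28-6 6-16 9-10-1-14-10-20-11-6 1 0 105 19 13 1 16 8 14 6 5 19 8 8 9 10-9 1-5-15-19-2-7 6-36 4-17 6-8 9-3 14-1-6-10-2-10 19-46 1-16z"/><path d="M199 108l-6 0-17 14-14 0 0 9 8 17 9 13-4 19 11 2 6-3 4-5-4 14 3 16 15 13 13 0-12 13-4 10 36 10 17 10 13 3 12 0 15-7 15 0 14 6 11 1 21-10-19 6-19-5-6-12-8-10-9-25-17 5-17 0-32-14-2-3 8-19 0-14-15-16-13-26z"/><path d="M118 24l-8 19-22 32-13 13-30 22 9 14 10 8 17 4 25 14 13 0 10-4 12-9 5-10 6-6 10 0 2-4-1-19-9-23-10-8-12 3-12-2-8-7 0-11 9-21z"/><path d="M159 138l-20 0-18 12 0 21-19 46 0 6 9 15 16 7 18 13 21 6 20 4 8 6 12-33-11-7-13-27-6-3-16 0-13-3 0-6 3-3 25-12-5-6-3-26z"/><path d="M341 368l-28 3-36 15-10 10-12 9 0 13-4 10-18 17-12 18 85 1 4-16 14-18 24-18-5-15z"/><path d="M279 302l-30 39-5 13 0 27 11 23 30-23 14-3 14-7 29-3-8-38-6-16-21-9-22 0z"/><path d="M171 379l-20 18 0 7 7 17-8 6-7 0 5 6 5 28 2 1 14-7 9 0 19 7 24 2 7-13 19-18 7-12 1-16-3-8-8-2-23 13-14 0-12-6z"/><path d="M110 16l-76 1-4 25-7 11 0 3 15 43 7 10 30-21 29-33 14-26 0-5z"/>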